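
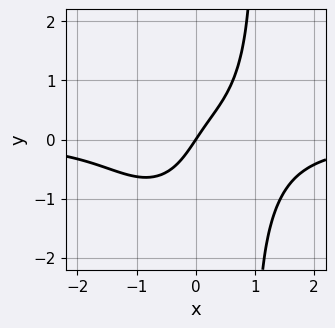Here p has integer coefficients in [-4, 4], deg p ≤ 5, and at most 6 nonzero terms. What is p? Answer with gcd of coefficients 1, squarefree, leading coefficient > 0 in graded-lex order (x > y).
2*x^3*y + x*y^3 - y^3 + 3*x - 2*y

The degree is 4 — the shape is more complex than any degree-3 curve.
Reading off the gridlines: it meets the y-axis at y = 0 (among the integer gridlines); one x-axis crossing is at x = 0.
Matching integer coefficients to the picture gives p.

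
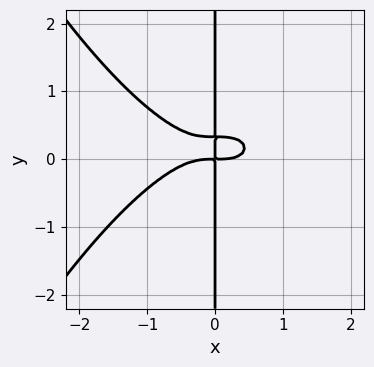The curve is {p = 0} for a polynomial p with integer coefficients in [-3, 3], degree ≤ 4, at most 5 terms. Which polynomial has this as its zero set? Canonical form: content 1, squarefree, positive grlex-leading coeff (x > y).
First, degree: a generic line meets the curve in up to 4 points, so deg p = 4.
Next, observable constraints: every point of the y-axis in the box is on the curve.
Finally, these observations pin down the coefficients.

x^4 + 3*x*y^2 - x*y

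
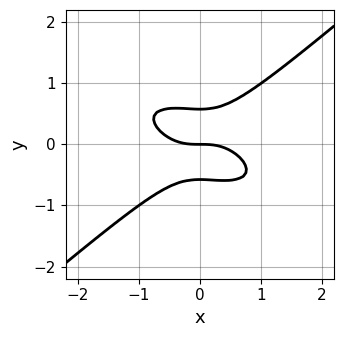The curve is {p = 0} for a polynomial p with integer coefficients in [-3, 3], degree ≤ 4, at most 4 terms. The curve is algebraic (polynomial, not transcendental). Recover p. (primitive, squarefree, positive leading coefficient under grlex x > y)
x^3 + x^2*y - 3*y^3 + y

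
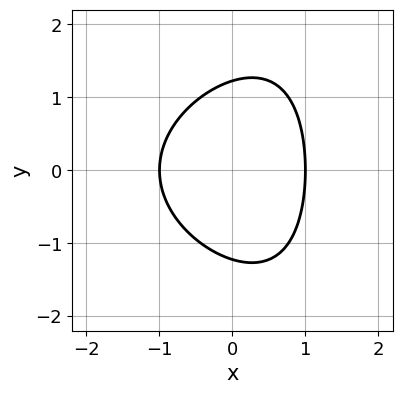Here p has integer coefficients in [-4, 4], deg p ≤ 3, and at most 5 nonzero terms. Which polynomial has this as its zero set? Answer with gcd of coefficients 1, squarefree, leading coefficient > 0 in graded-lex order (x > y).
x*y^2 - 3*x^2 - 2*y^2 + 3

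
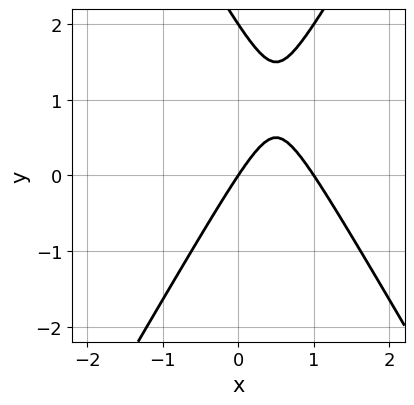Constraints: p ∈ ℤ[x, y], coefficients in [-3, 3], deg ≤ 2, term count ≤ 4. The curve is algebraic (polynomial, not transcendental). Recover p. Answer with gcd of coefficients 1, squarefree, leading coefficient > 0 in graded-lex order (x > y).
The degree is 2 — no degree-1 curve has this shape.
From the visible intercepts: among the integer gridlines, it crosses the x-axis at x ∈ {0, 1}; the y-axis gridline crossings are at y ∈ {0, 2}.
Fitting integer coefficients to these (and the overall shape) gives p.

3*x^2 - y^2 - 3*x + 2*y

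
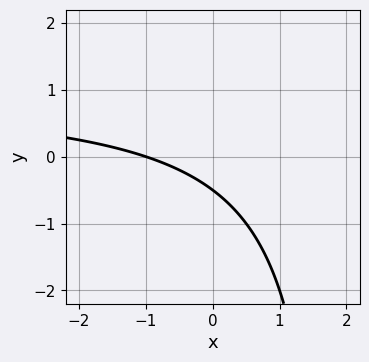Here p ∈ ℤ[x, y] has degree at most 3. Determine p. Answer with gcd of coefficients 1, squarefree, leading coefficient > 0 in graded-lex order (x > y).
1. Degree: the shape is more complex than any degree-1 curve, so deg p = 2.
2. Observable constraints: it meets the x-axis at x = -1 (among the integer gridlines).
3. Solving for integer coefficients yields p as stated.

x*y - x - 2*y - 1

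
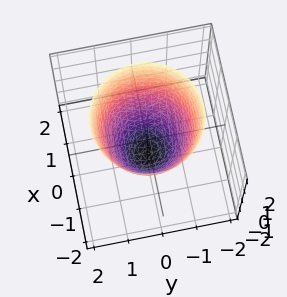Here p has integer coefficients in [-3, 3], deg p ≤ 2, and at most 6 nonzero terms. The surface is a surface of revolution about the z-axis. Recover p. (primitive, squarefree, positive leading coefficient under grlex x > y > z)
1. deg p = 2.
2. Symmetries: rotational symmetry about the z-axis ⇒ p depends on x, y only through x² + y².
3. Checking where it meets the axes: a circular section at z = 0 has radius exactly 1; among the integer gridlines, it crosses the x-axis at x ∈ {-1, 1}; the y-axis gridline crossings are at y ∈ {-1, 1}.
4. Assembling these constraints gives the stated polynomial.

3*x^2 + 3*y^2 - 2*z - 3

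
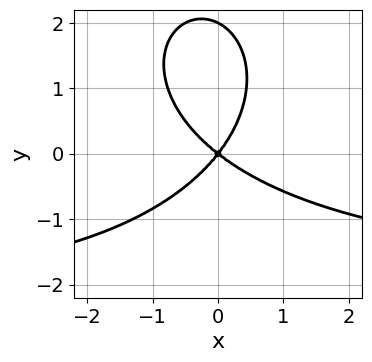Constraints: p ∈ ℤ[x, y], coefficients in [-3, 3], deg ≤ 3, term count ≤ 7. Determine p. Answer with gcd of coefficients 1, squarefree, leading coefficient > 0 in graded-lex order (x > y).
Degree: the shape is more complex than any degree-2 curve, so deg p = 3.
From the visible intercepts: among the integer gridlines, it crosses the y-axis at y ∈ {0, 2}; it meets the x-axis at x = 0 (among the integer gridlines).
Fitting integer coefficients to these (and the overall shape) gives p.

x^2*y + y^3 + 2*x^2 + x*y - 2*y^2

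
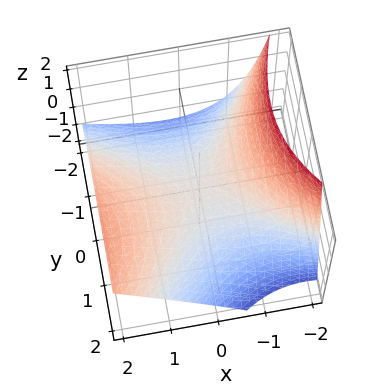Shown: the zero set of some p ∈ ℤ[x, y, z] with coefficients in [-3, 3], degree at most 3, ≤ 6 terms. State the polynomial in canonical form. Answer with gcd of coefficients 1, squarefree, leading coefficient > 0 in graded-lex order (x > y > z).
x^2 + x*y - x*z - y^2 - 3*z

First, degree: no degree-1 surface has this shape, so deg p = 2.
Then, against the integer gridlines: it meets the x-axis at x = 0 (among the integer gridlines); it crosses the z-axis at the gridline z = 0; one y-axis crossing is at y = 0.
Finally, fitting integer coefficients to these (and the overall shape) gives p.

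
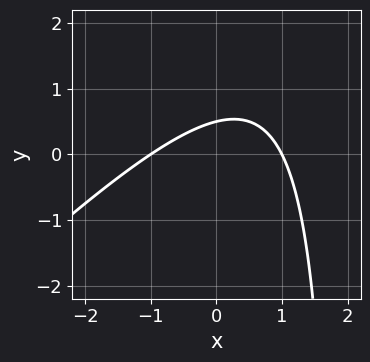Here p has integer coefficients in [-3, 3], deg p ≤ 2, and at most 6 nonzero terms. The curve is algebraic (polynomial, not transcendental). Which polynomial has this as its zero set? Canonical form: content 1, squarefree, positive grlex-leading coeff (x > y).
(a) The degree is 2 — the shape is more complex than any degree-1 curve.
(b) Reading off the gridlines: the x-axis gridline crossings are at x ∈ {-1, 1}.
(c) Assembling these constraints gives the stated polynomial.

x^2 - x*y + 2*y - 1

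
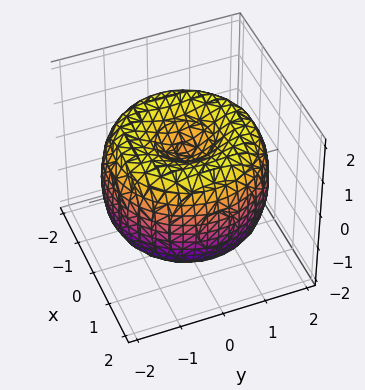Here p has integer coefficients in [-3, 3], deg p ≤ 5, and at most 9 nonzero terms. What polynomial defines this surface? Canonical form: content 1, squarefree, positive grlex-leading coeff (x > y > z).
x^4 + 2*x^2*y^2 + y^4 - 3*x^2 - 3*y^2 + 2*z^2 - 1

First, deg p = 4. A generic line meets the surface in up to 4 points.
Next, by symmetry, the surface is invariant under rotation about z: p = q(x² + y², z).
Then, observable constraints: a circular section at z = -1 has radius between 0 and 1.
Finally, assembling these constraints gives the stated polynomial.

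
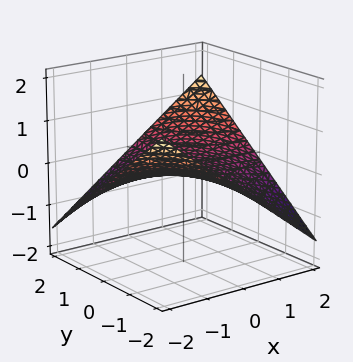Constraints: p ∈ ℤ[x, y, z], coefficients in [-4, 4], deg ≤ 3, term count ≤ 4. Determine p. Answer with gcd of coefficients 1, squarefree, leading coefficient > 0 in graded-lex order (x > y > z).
x*y - 3*z

(a) The degree is 2 — a saddle surface; a quadric.
(b) Against the integer gridlines: the visible x-axis segment lies entirely on the surface; the visible y-axis segment lies entirely on the surface; it meets the z-axis at z = 0 (among the integer gridlines).
(c) Solving for integer coefficients yields p as stated.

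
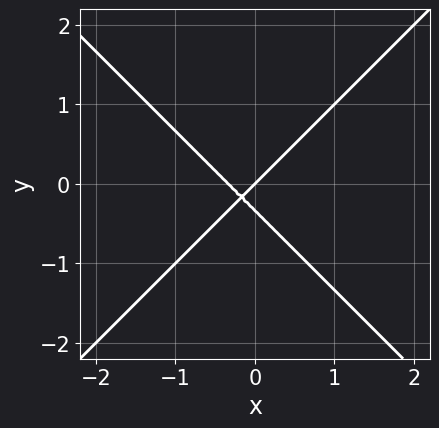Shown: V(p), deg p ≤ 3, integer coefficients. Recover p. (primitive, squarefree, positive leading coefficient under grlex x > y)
(a) deg p = 2. A generic line meets the curve in up to 2 points.
(b) From the axis intercepts and sections: it crosses the y-axis at the gridline y = 0; it meets the x-axis at x = 0 (among the integer gridlines).
(c) Putting this together gives p.

3*x^2 - 3*y^2 + x - y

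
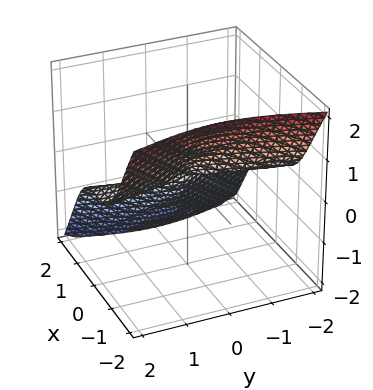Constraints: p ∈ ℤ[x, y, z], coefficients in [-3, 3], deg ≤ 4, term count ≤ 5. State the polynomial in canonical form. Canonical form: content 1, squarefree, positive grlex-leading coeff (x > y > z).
2*x^3 + y^2*z + z^3

(a) Degree: no degree-2 surface has this shape, so deg p = 3.
(b) Checking where it meets the axes: the visible y-axis segment lies entirely on the surface; it crosses the x-axis at the gridline x = 0; one z-axis crossing is at z = 0.
(c) Assembling these constraints gives the stated polynomial.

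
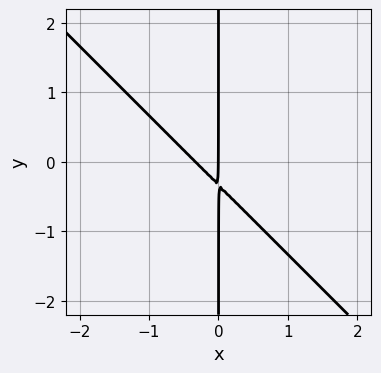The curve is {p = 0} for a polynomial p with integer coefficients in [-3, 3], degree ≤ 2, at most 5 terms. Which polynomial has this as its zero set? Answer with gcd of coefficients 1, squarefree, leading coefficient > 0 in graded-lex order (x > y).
3*x^2 + 3*x*y + x

First, the degree is 2 — the shape is more complex than any degree-1 curve.
Then, checking where it meets the axes: it crosses the x-axis at the gridline x = 0; the visible y-axis segment lies entirely on the curve.
Finally, assembling these constraints gives the stated polynomial.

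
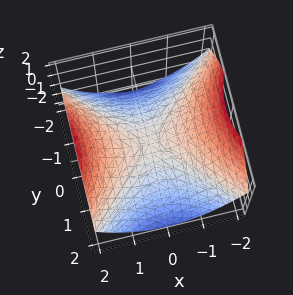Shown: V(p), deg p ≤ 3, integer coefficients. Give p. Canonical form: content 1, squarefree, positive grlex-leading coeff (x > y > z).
x^2 - y^2 - 2*z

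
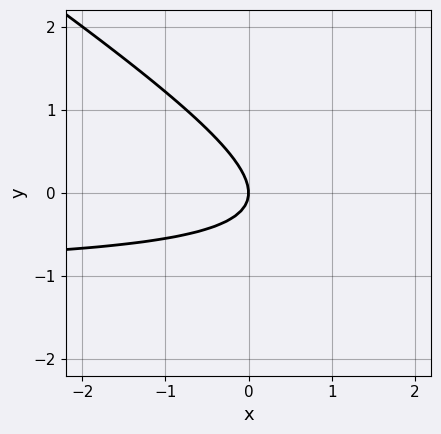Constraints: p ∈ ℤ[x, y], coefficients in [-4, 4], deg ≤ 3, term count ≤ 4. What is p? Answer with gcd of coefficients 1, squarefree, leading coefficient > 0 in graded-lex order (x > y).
The degree is 2 — a generic line meets the curve in up to 2 points.
Checking where it meets the axes: it meets the x-axis at x = 0 (among the integer gridlines); one y-axis crossing is at y = 0.
Putting this together gives p.

2*x*y + 3*y^2 + 2*x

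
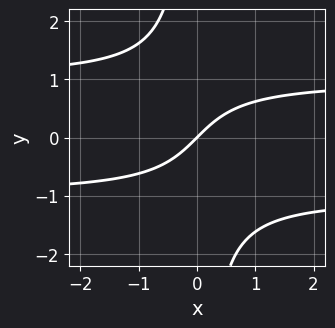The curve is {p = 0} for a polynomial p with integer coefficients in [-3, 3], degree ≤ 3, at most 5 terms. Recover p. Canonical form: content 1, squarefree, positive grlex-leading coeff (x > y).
(a) deg p = 3. The shape is more complex than any degree-2 curve.
(b) Reading off the gridlines: it meets the x-axis at x = 0 (among the integer gridlines); one y-axis crossing is at y = 0.
(c) Putting this together gives p.

x*y^2 - x + y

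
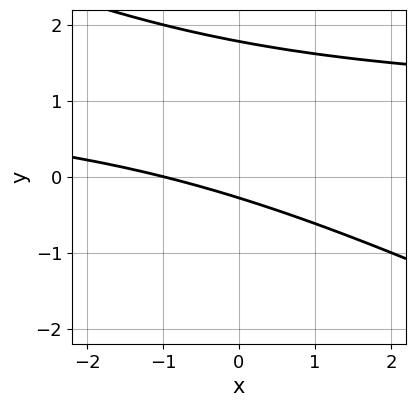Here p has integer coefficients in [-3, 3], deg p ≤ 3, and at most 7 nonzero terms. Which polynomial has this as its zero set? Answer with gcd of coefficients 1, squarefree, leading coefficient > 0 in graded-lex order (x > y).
deg p = 2. The shape is more complex than any degree-1 curve.
Observable constraints: one x-axis crossing is at x = -1.
Fitting integer coefficients to these (and the overall shape) gives p.

x*y + 2*y^2 - x - 3*y - 1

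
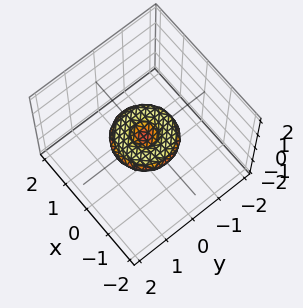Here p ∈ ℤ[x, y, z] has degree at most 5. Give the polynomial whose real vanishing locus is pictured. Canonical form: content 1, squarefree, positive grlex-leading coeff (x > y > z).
x^4 + 2*x^2*y^2 + y^4 - x^2 - y^2 + 3*z^2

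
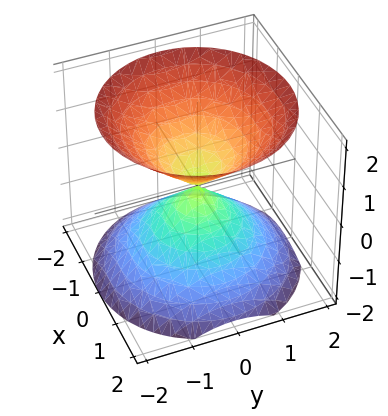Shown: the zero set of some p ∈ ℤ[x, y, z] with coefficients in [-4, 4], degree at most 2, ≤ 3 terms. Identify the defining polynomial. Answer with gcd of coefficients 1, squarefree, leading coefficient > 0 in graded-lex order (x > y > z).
x^2 + y^2 - z^2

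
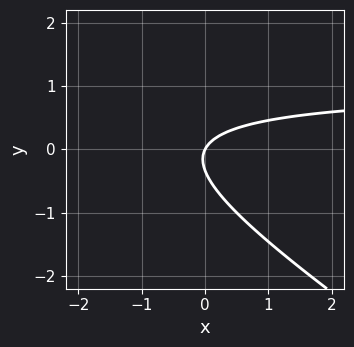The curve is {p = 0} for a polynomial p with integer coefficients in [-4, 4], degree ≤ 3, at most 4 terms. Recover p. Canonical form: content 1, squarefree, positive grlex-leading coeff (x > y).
First, deg p = 2. A generic line meets the curve in up to 2 points.
Next, observable constraints: one x-axis crossing is at x = 0; it crosses the y-axis at the gridline y = 0.
Finally, putting this together gives p.

2*x*y + 3*y^2 - 2*x + y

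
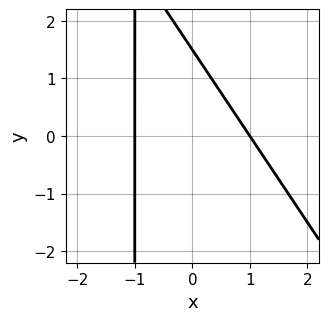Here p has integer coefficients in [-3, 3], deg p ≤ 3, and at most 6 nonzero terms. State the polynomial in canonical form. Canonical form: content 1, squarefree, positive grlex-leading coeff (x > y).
3*x^2 + 2*x*y + 2*y - 3

First, the degree is 2 — a generic line meets the curve in up to 2 points.
Next, reading off the gridlines: among the integer gridlines, it crosses the x-axis at x ∈ {-1, 1}.
Finally, solving for integer coefficients yields p as stated.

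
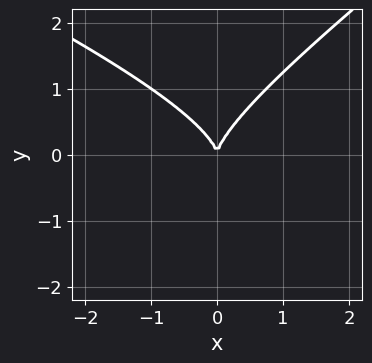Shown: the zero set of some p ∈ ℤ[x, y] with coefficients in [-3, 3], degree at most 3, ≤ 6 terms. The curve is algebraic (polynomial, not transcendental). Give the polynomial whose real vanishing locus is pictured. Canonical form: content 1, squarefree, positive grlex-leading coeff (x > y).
x^2*y + x*y^2 - 3*y^3 + 3*x^2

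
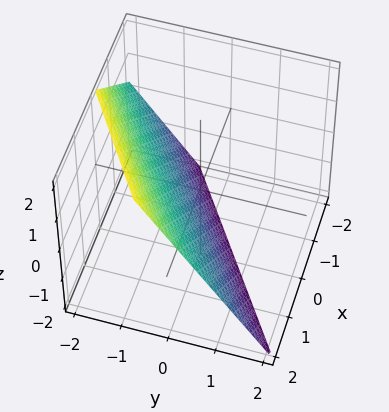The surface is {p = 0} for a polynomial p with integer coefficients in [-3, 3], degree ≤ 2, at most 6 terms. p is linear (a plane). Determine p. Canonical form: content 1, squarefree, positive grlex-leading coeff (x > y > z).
The degree is 1 — every cross-section is a straight line — this is a plane.
Checking where it meets the axes: it meets the z-axis at z = -1 (among the integer gridlines); it crosses the x-axis at the gridline x = 1.
These observations pin down the coefficients.

2*x - 3*y - 2*z - 2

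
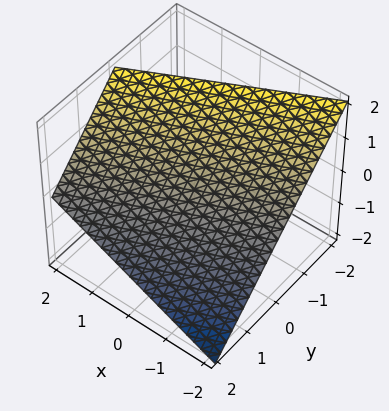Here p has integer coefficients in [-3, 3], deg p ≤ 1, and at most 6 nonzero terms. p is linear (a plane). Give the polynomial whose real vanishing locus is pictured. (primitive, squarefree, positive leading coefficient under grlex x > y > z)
(a) Degree: the surface is flat (a plane), so deg p = 1.
(b) Reading off the gridlines: it meets the x-axis at x = -2 (among the integer gridlines); it meets the y-axis at y = 1 (among the integer gridlines).
(c) The integer polynomial consistent with all of this is the stated p. Check: (0, 0, 1) on the z-axis lies on the surface, and p(0, 0, 1) = 0. ✓

x - 2*y - 2*z + 2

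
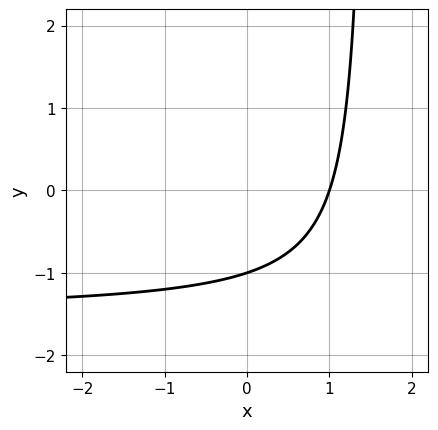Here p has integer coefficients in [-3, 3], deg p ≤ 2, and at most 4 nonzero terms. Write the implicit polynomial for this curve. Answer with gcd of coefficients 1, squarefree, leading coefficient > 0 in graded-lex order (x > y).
1. Degree: no degree-1 curve has this shape, so deg p = 2.
2. Observable constraints: it crosses the x-axis at the gridline x = 1; one y-axis crossing is at y = -1.
3. Fitting integer coefficients to these (and the overall shape) gives p.

2*x*y + 3*x - 3*y - 3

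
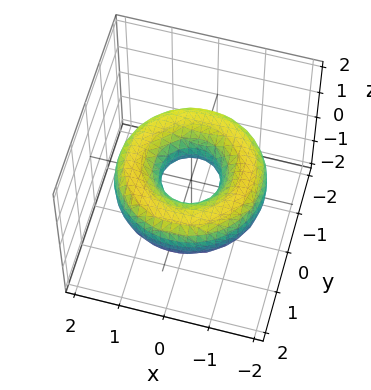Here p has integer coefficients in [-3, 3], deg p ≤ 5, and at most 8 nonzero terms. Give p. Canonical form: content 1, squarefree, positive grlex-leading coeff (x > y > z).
1. Degree: the shape is more complex than any degree-3 surface, so deg p = 4.
2. By symmetry, every cross-section ⟂ z is a circle, so x, y appear only via x² + y².
3. Reading off the gridlines: the surface avoids every integer z-axis point in the box; a circular section at z = 0 has radius between 0 and 1.
4. These observations pin down the coefficients.

x^4 + 2*x^2*y^2 + y^4 - 3*x^2 - 3*y^2 + 3*z^2 + 1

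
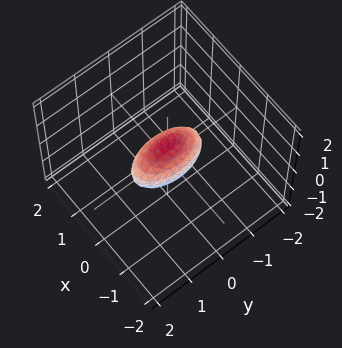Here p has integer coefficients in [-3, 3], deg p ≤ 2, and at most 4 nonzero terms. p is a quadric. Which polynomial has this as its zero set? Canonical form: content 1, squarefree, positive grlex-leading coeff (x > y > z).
3*x^2 + y^2 + 2*z^2 - 1

1. The degree is 2 — bounded and convex; a quadric.
2. Symmetries: mirror symmetry y ↦ −y ⇒ only even powers of y; the z ↦ −z reflection is a symmetry, so z appears only in even powers; it's symmetric under x → −x, forcing even powers of x.
3. Reading off the gridlines: the y-axis gridline crossings are at y ∈ {-1, 1}.
4. Putting this together gives p.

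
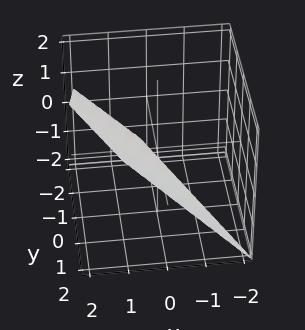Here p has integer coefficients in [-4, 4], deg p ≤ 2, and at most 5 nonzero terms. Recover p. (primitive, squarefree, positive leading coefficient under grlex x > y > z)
deg p = 1. The surface is flat (a plane).
Reading off the gridlines: it crosses the z-axis at the gridline z = -1; one y-axis crossing is at y = 1.
These observations pin down the coefficients.

3*x + 2*y - 2*z - 2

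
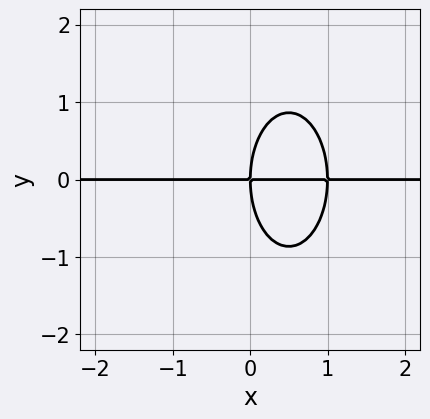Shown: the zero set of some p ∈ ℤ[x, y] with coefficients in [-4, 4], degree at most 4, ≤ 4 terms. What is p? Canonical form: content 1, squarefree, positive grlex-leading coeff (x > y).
3*x^2*y + y^3 - 3*x*y

deg p = 3. The shape is more complex than any degree-2 curve.
Observable constraints: the visible x-axis segment lies entirely on the curve; one y-axis crossing is at y = 0.
Together with the visible shape, these determine p as stated.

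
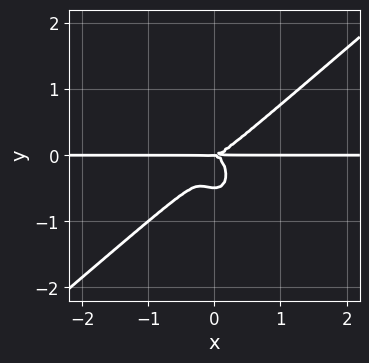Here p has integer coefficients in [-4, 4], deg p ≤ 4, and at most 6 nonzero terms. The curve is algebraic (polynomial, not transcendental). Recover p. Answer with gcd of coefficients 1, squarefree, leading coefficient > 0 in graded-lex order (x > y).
1. The degree is 4 — the shape is more complex than any degree-3 curve.
2. Against the integer gridlines: the visible x-axis segment lies entirely on the curve; it crosses the y-axis at the gridline y = 0.
3. Matching integer coefficients to the picture gives p.

3*x^3*y - 2*x^2*y^2 - 2*y^4 - y^3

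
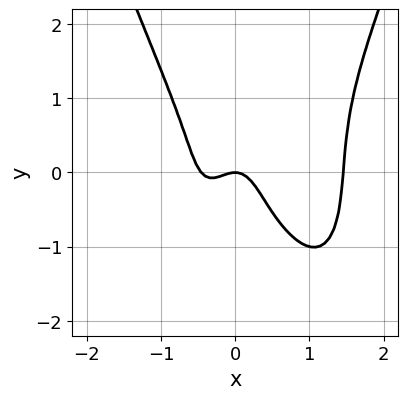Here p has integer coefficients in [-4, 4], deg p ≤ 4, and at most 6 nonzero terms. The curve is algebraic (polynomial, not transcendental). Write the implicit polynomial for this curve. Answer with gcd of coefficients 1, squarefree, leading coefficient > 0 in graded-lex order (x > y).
1. Degree: a generic line meets the curve in up to 4 points, so deg p = 4.
2. Reading off the gridlines: it crosses the x-axis at the gridline x = 0; it meets the y-axis at y = 0 (among the integer gridlines).
3. The integer polynomial consistent with all of this is the stated p.

3*x^4 - 3*x^3 - y^3 - 2*x^2 - y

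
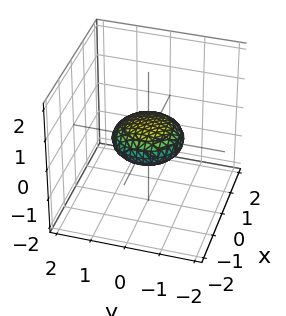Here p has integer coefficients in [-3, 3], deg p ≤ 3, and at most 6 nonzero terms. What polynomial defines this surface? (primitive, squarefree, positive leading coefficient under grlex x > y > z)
(a) The degree is 2 — a closed, bounded, convex surface; a quadric.
(b) Symmetries: rotational symmetry about the z-axis ⇒ p depends on x, y only through x² + y²; the z ↦ −z reflection is a symmetry, so z appears only in even powers.
(c) Reading off the gridlines: among the integer gridlines, it crosses the y-axis at y ∈ {-1, 1}; a circular section at z = 0 has radius exactly 1.
(d) Matching integer coefficients to the picture gives p. Check: (-1, 0, 0) on the x-axis lies on the surface, and p(-1, 0, 0) = 0. ✓

x^2 + y^2 + 3*z^2 - 1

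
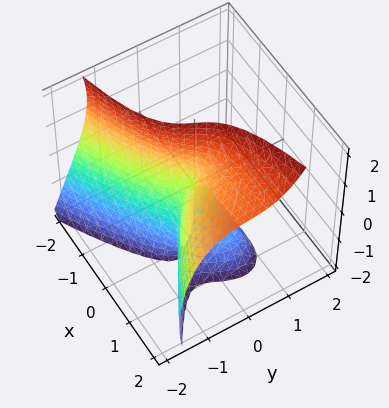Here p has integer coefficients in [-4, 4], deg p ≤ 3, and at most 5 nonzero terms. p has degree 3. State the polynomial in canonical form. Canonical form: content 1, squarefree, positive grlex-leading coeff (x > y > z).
x^2*z + x*z^2 - 3*y^3 - 2*x^2 - y*z

(a) The degree is 3 — a generic line meets the surface in up to 3 points.
(b) From the visible intercepts: it crosses the y-axis at the gridline y = 0; every point of the z-axis in the box is on the surface; one x-axis crossing is at x = 0.
(c) Solving for integer coefficients yields p as stated.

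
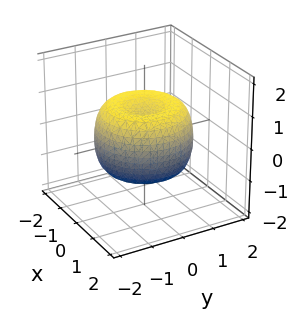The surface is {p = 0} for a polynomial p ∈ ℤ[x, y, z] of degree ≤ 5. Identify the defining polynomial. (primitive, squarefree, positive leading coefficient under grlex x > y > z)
2*x^4 + 4*x^2*y^2 + 2*y^4 - 3*x^2 - 3*y^2 + 3*z^2 - 2

1. Degree: no degree-3 surface has this shape, so deg p = 4.
2. By symmetry, every cross-section ⟂ z is a circle, so x, y appear only via x² + y².
3. Reading off the gridlines: a circular section at z = 1 has radius between 0 and 1.
4. Solving for integer coefficients yields p as stated.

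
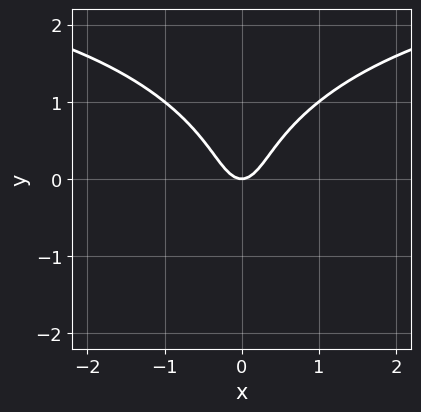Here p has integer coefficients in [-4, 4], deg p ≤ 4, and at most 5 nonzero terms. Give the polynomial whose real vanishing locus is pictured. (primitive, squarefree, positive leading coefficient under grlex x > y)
First, degree: the shape is more complex than any degree-2 curve, so deg p = 3.
Next, symmetries: mirror symmetry x ↦ −x ⇒ only even powers of x.
Next, from the visible intercepts: it crosses the y-axis at the gridline y = 0; one x-axis crossing is at x = 0.
Finally, assembling these constraints gives the stated polynomial.

x^2*y + y^3 - 3*x^2 + y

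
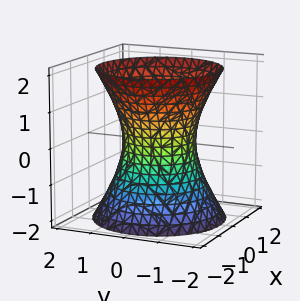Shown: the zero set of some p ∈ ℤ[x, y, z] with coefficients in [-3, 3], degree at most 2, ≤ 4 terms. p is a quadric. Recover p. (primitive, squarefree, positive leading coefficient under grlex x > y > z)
The degree is 2 — an hourglass — one-sheet hyperboloid; a quadric.
Symmetries: the z-axis is an axis of rotation, so x and y enter only as x² + y²; it's symmetric under z → −z, forcing even powers of z.
From the visible intercepts: it misses every integer gridline on the z-axis; the y-axis gridline crossings are at y ∈ {-1, 1}; a circular section at z = 0 has radius exactly 1; the x-axis gridline crossings are at x ∈ {-1, 1}.
Fitting integer coefficients to these (and the overall shape) gives p.

2*x^2 + 2*y^2 - z^2 - 2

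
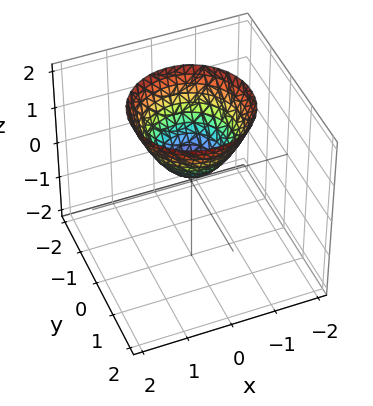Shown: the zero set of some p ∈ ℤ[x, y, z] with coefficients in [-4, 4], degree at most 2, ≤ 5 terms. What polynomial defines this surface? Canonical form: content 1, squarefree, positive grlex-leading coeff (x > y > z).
First, degree: the shape is more complex than any degree-1 surface, so deg p = 2.
Then, symmetries: every cross-section ⟂ z is a circle, so x, y appear only via x² + y².
Next, observable constraints: a circular section at z = 1 has radius between 0 and 1; no x-intercept at any integer in the box; the surface avoids every integer y-axis point in the box.
Finally, together with the visible shape, these determine p as stated.

3*x^2 + 3*y^2 - 3*z + 1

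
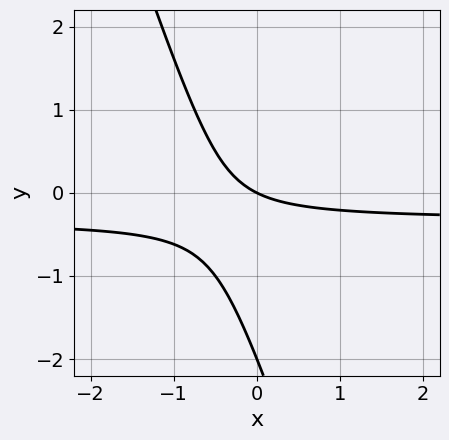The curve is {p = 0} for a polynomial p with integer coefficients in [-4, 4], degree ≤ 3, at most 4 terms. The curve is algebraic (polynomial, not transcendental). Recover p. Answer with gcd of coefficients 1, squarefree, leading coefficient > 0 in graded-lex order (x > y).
First, degree: no degree-1 curve has this shape, so deg p = 2.
Next, observable constraints: one x-axis crossing is at x = 0; the y-axis gridline crossings are at y ∈ {-2, 0}.
Finally, solving for integer coefficients yields p as stated.

3*x*y + y^2 + x + 2*y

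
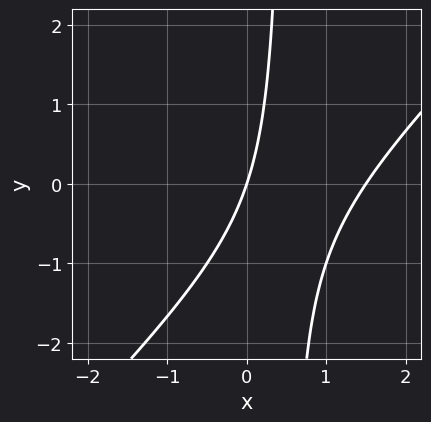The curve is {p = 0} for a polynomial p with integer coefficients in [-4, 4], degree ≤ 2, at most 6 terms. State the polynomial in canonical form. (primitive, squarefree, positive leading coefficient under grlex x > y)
2*x^2 - 2*x*y - 3*x + y

The degree is 2 — the shape is more complex than any degree-1 curve.
Against the integer gridlines: it meets the y-axis at y = 0 (among the integer gridlines); it meets the x-axis at x = 0 (among the integer gridlines).
Together with the visible shape, these determine p as stated.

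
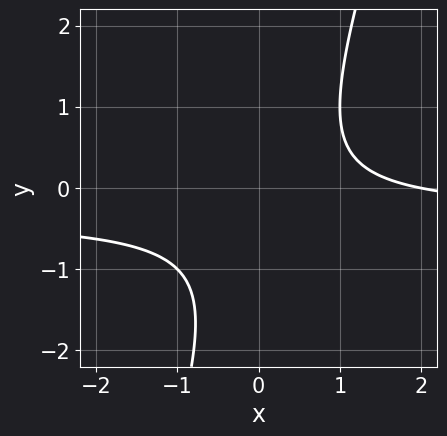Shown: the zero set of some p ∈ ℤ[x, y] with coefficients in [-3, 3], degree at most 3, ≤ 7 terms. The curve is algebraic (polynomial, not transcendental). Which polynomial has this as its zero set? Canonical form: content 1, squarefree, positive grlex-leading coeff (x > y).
3*x*y - y^2 + x - y - 2

(a) deg p = 2.
(b) Against the integer gridlines: one x-axis crossing is at x = 2; no y-intercept at any integer in the box.
(c) Putting this together gives p.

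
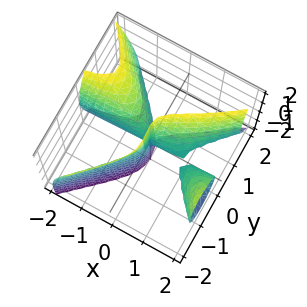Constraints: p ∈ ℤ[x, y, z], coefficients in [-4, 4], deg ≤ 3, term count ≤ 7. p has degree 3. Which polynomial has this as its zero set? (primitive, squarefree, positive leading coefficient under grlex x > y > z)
(a) I count 2 distinct pieces. They look like related sheets of one shape, so recover p as a whole.
(b) deg p = 3. A generic line meets the surface in up to 3 points.
(c) From the visible intercepts: every point of the x-axis in the box is on the surface; it meets the y-axis at y = 0 (among the integer gridlines).
(d) Matching integer coefficients to the picture gives p. Check: (0, 0, 1) on the z-axis lies on the surface, and p(0, 0, 1) = 0. ✓

3*x^2*y + x*z^2 - 3*y^3 - y^2*z - 3*x*y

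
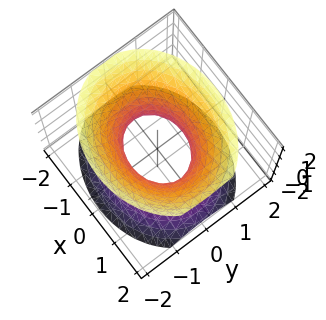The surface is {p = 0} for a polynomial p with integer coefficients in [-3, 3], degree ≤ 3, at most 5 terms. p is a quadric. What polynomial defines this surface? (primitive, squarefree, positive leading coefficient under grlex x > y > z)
2*x^2 + 3*y^2 - 2*z^2 - 2

1. The degree is 2 — an hourglass — one-sheet hyperboloid; a quadric.
2. Symmetries: it's symmetric under z → −z, forcing even powers of z; it's symmetric under y → −y, forcing even powers of y; the x ↦ −x reflection is a symmetry, so x appears only in even powers.
3. From the axis intercepts and sections: no z-intercept at any integer in the box; the x-axis gridline crossings are at x ∈ {-1, 1}.
4. Putting this together gives p.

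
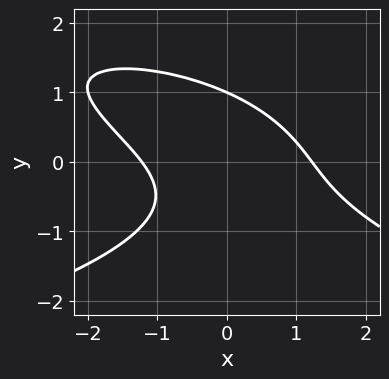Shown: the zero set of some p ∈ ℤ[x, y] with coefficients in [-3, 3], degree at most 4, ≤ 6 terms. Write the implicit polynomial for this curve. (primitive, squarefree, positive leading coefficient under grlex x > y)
1. deg p = 3.
2. Reading off the gridlines: one y-axis crossing is at y = 1.
3. Putting this together gives p.

x*y^2 + 3*y^3 + 2*x^2 + 3*x*y - 3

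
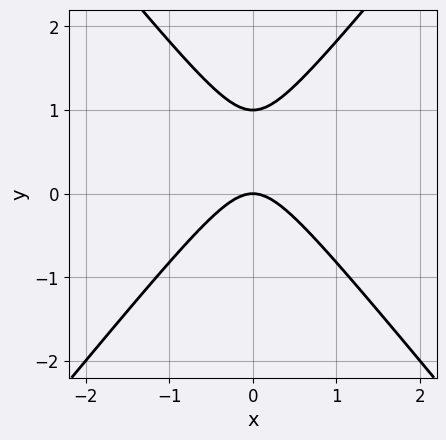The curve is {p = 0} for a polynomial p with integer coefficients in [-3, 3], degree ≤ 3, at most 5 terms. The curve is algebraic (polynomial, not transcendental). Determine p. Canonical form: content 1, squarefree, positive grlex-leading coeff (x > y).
3*x^2 - 2*y^2 + 2*y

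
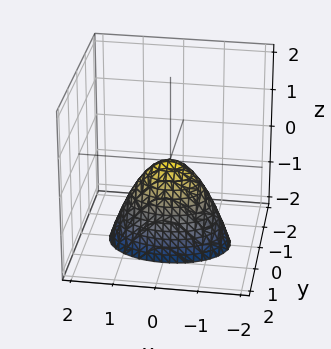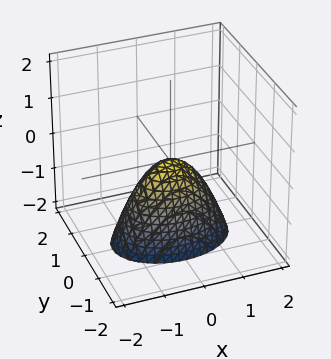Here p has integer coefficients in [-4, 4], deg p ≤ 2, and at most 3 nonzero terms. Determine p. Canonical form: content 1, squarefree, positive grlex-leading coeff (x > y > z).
First, the degree is 2 — a paraboloid; a quadric.
Then, symmetries: the y ↦ −y reflection is a symmetry, so y appears only in even powers; the x ↦ −x reflection is a symmetry, so x appears only in even powers.
Then, from the visible intercepts: it meets the z-axis at z = 0 (among the integer gridlines); it crosses the y-axis at the gridline y = 0; it meets the x-axis at x = 0 (among the integer gridlines).
Finally, together with the visible shape, these determine p as stated.

x^2 + 2*y^2 + z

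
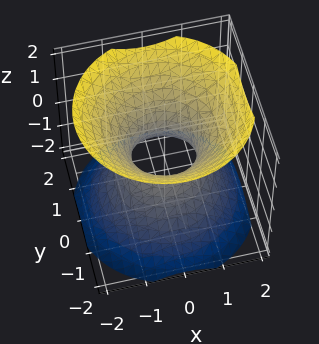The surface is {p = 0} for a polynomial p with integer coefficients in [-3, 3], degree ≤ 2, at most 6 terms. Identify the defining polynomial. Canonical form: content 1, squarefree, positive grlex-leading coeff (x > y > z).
3*x^2 + 3*y^2 - 3*z^2 - 2

First, the degree is 2 — an hourglass — one-sheet hyperboloid; a quadric.
Next, symmetries: mirror symmetry z ↦ −z ⇒ only even powers of z; the z-axis is an axis of rotation, so x and y enter only as x² + y².
Next, checking where it meets the axes: the surface avoids every integer z-axis point in the box; a circular section at z = -1 has radius between 1 and 2.
Finally, putting this together gives p.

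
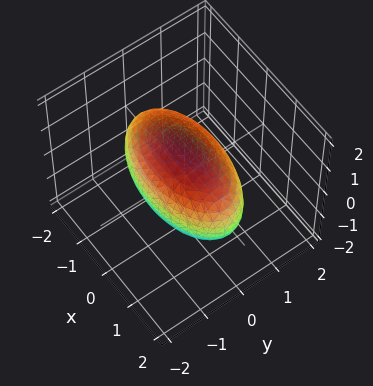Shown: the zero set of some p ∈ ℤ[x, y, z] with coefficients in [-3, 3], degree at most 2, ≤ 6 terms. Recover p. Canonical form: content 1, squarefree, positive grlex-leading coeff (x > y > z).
x^2 + 3*y^2 + 2*z^2 - 3

First, the degree is 2 — bounded and convex; a quadric.
Then, symmetries: it's symmetric under x → −x, forcing even powers of x; the y ↦ −y reflection is a symmetry, so y appears only in even powers; the z ↦ −z reflection is a symmetry, so z appears only in even powers.
Then, from the axis intercepts and sections: among the integer gridlines, it crosses the y-axis at y ∈ {-1, 1}.
Finally, together with the visible shape, these determine p as stated.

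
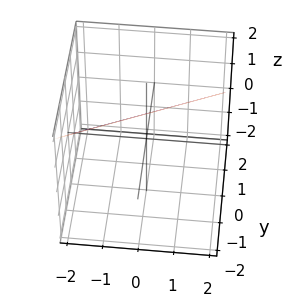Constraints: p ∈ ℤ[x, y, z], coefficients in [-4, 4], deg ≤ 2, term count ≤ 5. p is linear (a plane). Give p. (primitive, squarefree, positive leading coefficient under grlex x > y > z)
The degree is 1 — every cross-section is a straight line — this is a plane.
Observable constraints: it crosses the x-axis at the gridline x = -2; it crosses the z-axis at the gridline z = 1; it meets the y-axis at y = 1 (among the integer gridlines).
The integer polynomial consistent with all of this is the stated p.

x - 2*y - 2*z + 2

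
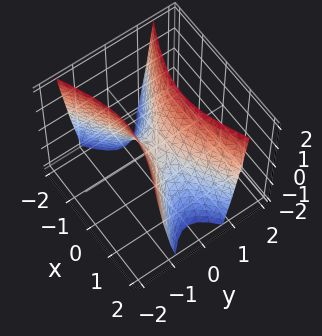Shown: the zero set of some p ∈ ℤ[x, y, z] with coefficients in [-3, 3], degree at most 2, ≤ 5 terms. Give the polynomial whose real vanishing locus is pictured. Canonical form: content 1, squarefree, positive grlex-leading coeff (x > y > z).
x^2 - 3*y^2 + z

The degree is 2 — a hyperbolic paraboloid; a quadric.
Symmetries: it's symmetric under x → −x, forcing even powers of x; it's symmetric under y → −y, forcing even powers of y.
Reading off the gridlines: it crosses the z-axis at the gridline z = 0; it crosses the x-axis at the gridline x = 0.
Assembling these constraints gives the stated polynomial.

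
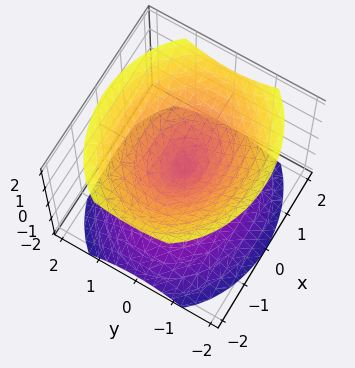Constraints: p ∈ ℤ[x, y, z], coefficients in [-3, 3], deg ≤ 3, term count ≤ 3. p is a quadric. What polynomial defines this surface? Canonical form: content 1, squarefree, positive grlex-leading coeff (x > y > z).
1. There are 2 components. Treating them together as one polynomial.
2. Degree: two nappes meeting at a single point; a quadric, so deg p = 2.
3. Symmetries: mirror symmetry x ↦ −x ⇒ only even powers of x; the y ↦ −y reflection is a symmetry, so y appears only in even powers; mirror symmetry z ↦ −z ⇒ only even powers of z.
4. From the visible intercepts: it crosses the z-axis at the gridline z = 0; it crosses the x-axis at the gridline x = 0; it meets the y-axis at y = 0 (among the integer gridlines).
5. Matching integer coefficients to the picture gives p.

2*x^2 + 3*y^2 - 3*z^2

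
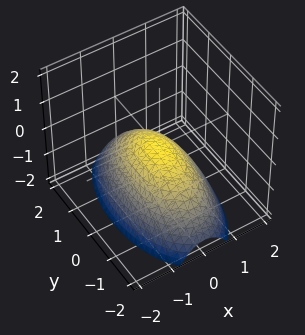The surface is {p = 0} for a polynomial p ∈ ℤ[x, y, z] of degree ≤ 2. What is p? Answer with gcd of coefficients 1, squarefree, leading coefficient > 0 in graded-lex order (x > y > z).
1. deg p = 2. A paraboloid; a quadric.
2. Symmetries: the x ↦ −x reflection is a symmetry, so x appears only in even powers; mirror symmetry y ↦ −y ⇒ only even powers of y.
3. Observable constraints: one y-axis crossing is at y = 0; one z-axis crossing is at z = 0; one x-axis crossing is at x = 0.
4. Fitting integer coefficients to these (and the overall shape) gives p.

3*x^2 + y^2 + 3*z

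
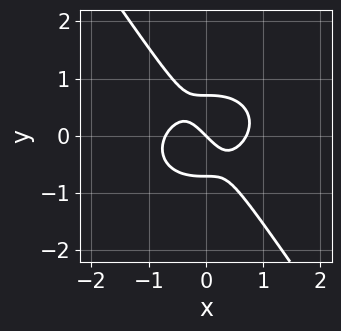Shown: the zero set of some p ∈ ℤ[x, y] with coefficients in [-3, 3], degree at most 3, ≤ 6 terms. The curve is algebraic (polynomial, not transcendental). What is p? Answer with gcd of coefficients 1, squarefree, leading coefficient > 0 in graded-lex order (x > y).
2*x^3 + 2*x*y^2 + 2*y^3 - x - y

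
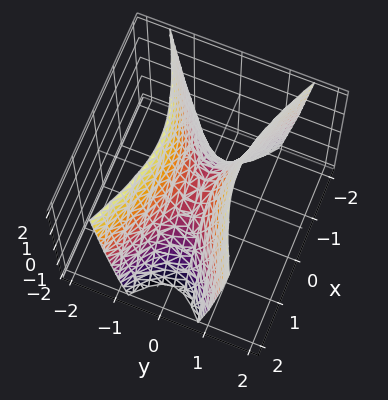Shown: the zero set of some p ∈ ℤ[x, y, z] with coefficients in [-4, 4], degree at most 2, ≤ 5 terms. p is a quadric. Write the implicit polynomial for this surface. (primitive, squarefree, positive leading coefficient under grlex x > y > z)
x^2 - 3*y^2 + z

(a) The degree is 2 — a hyperbolic paraboloid; a quadric.
(b) Symmetries: it's symmetric under y → −y, forcing even powers of y; it's symmetric under x → −x, forcing even powers of x.
(c) From the axis intercepts and sections: it meets the y-axis at y = 0 (among the integer gridlines); it crosses the x-axis at the gridline x = 0; one z-axis crossing is at z = 0.
(d) Assembling these constraints gives the stated polynomial.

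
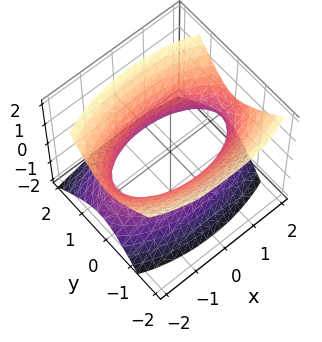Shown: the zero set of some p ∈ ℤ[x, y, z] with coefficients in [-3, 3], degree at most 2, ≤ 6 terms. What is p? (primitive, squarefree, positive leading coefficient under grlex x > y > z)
x^2 + 3*y^2 + y*z - 2*z^2 - 3

deg p = 2.
Checking where it meets the axes: it misses every integer gridline on the z-axis; the y-axis gridline crossings are at y ∈ {-1, 1}.
Assembling these constraints gives the stated polynomial.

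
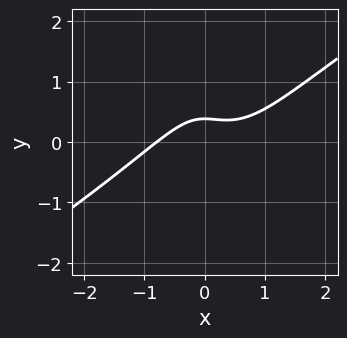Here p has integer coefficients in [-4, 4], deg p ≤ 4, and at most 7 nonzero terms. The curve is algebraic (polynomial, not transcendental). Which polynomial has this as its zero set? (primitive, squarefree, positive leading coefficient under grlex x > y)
deg p = 3. A generic line meets the curve in up to 3 points.
Solving for integer coefficients yields p as stated.

2*x^3 - 3*x^2*y + y^2 - 3*y + 1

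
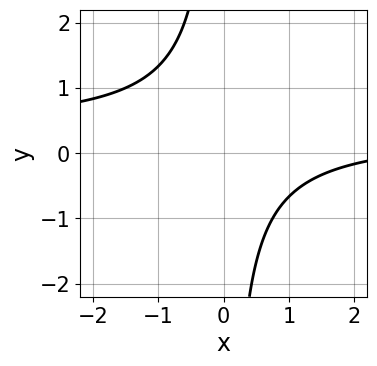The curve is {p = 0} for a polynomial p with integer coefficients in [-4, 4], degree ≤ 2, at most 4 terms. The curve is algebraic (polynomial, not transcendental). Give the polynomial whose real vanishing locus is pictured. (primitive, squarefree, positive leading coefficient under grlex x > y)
First, deg p = 2. No degree-1 curve has this shape.
Next, from the visible intercepts: it misses every integer gridline on the y-axis; no x-intercept at any integer in the box.
Finally, fitting integer coefficients to these (and the overall shape) gives p.

3*x*y - x + 3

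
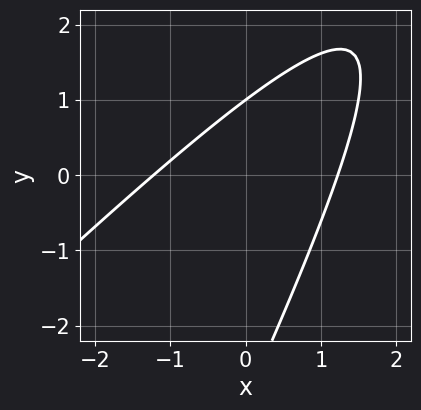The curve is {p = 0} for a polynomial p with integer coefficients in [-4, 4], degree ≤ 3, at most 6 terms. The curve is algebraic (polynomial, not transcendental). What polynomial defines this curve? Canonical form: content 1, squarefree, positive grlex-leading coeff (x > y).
2*x^2 - 3*x*y + y^2 + 2*y - 3

1. Degree: the shape is more complex than any degree-1 curve, so deg p = 2.
2. From the visible intercepts: one y-axis crossing is at y = 1.
3. Matching integer coefficients to the picture gives p.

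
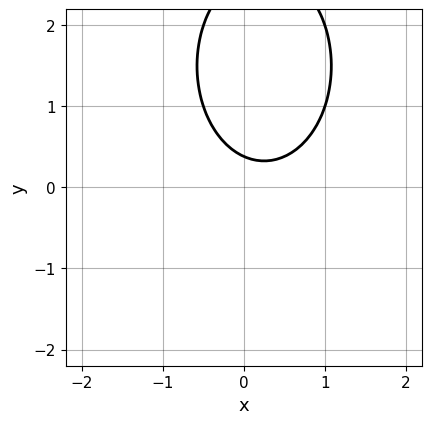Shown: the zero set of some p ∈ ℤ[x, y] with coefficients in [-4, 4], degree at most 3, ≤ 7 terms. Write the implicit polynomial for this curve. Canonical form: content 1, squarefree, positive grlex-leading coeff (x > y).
The degree is 2 — no degree-1 curve has this shape.
Reading off the gridlines: no x-intercept at any integer in the box.
Solving for integer coefficients yields p as stated.

2*x^2 + y^2 - x - 3*y + 1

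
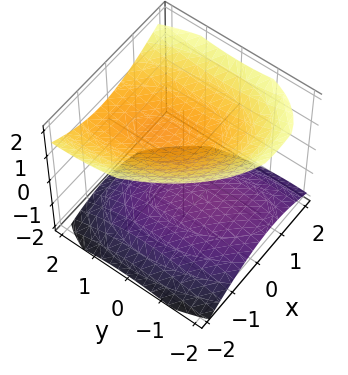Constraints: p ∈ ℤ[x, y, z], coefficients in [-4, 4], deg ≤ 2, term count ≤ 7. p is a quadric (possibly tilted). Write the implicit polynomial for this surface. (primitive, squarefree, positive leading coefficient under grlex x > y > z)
2*x^2 + x*y + y^2 - y*z - 3*z^2 + 3

First, I count 2 distinct pieces. They look like related sheets of one shape, so recover p as a whole.
Next, the degree is 2 — a generic line meets the surface in up to 2 points.
Then, checking where it meets the axes: no y-intercept at any integer in the box; it misses every integer gridline on the x-axis; the z-axis gridline crossings are at z ∈ {-1, 1}.
Finally, matching integer coefficients to the picture gives p.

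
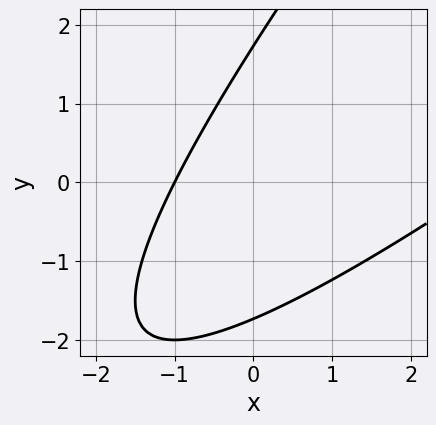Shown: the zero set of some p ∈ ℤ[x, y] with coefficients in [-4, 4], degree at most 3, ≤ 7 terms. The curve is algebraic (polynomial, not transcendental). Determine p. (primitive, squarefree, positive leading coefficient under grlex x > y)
x^2 - 2*x*y + y^2 - 2*x - 3

deg p = 2. No degree-1 curve has this shape.
From the axis intercepts and sections: one x-axis crossing is at x = -1.
These observations pin down the coefficients.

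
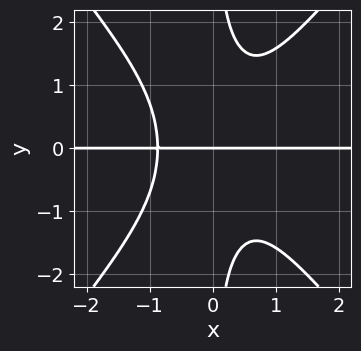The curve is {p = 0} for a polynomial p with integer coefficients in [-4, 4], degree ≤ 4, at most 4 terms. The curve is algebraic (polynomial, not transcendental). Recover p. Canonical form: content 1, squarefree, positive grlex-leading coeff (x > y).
The degree is 4 — a generic line meets the curve in up to 4 points.
Checking where it meets the axes: one y-axis crossing is at y = 0; every point of the x-axis in the box is on the curve.
The integer polynomial consistent with all of this is the stated p.

3*x^3*y - 2*x*y^3 + 2*y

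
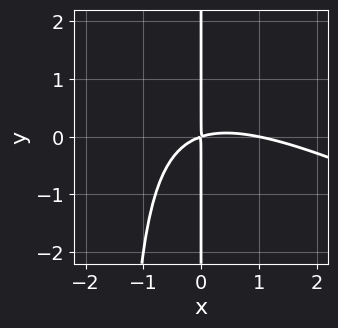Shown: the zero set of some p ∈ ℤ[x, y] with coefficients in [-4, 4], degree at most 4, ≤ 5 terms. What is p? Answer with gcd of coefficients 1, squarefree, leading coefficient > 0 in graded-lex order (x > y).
x^3 + 2*x^2*y - x^2 + 3*x*y

First, the degree is 3 — no degree-2 curve has this shape.
Next, checking where it meets the axes: the visible y-axis segment lies entirely on the curve; it crosses the x-axis at the gridline x = 1.
Finally, matching integer coefficients to the picture gives p.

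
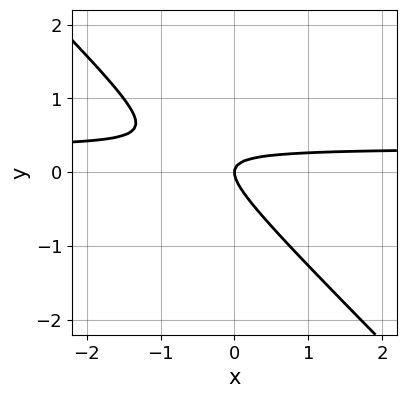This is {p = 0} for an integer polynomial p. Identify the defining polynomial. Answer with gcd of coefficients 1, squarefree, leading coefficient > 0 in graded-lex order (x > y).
First, the degree is 2 — no degree-1 curve has this shape.
Next, checking where it meets the axes: it meets the y-axis at y = 0 (among the integer gridlines); it crosses the x-axis at the gridline x = 0.
Finally, these observations pin down the coefficients.

3*x*y + 3*y^2 - x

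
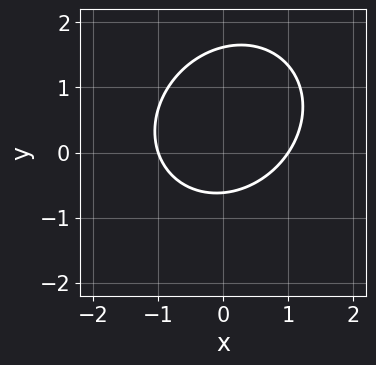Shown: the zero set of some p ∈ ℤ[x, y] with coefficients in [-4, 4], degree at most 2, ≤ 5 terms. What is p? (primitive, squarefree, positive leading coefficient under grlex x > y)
3*x^2 - x*y + 3*y^2 - 3*y - 3

The degree is 2 — the shape is more complex than any degree-1 curve.
From the visible intercepts: the x-axis gridline crossings are at x ∈ {-1, 1}.
Matching integer coefficients to the picture gives p.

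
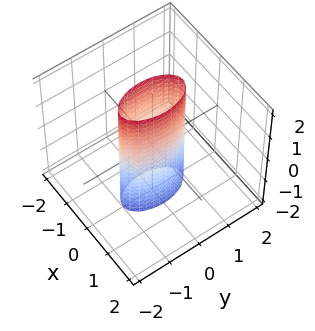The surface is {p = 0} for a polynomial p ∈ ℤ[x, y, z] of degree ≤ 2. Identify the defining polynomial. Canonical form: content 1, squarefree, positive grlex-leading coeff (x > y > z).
(a) deg p = 2.
(b) Symmetries: mirror symmetry x ↦ −x ⇒ only even powers of x; the z ↦ −z reflection is a symmetry, so z appears only in even powers; it's symmetric under y → −y, forcing even powers of y.
(c) From the visible intercepts: the y-axis gridline crossings are at y ∈ {-1, 1}; no z-intercept at any integer in the box.
(d) Together with the visible shape, these determine p as stated.

3*x^2 + y^2 - 1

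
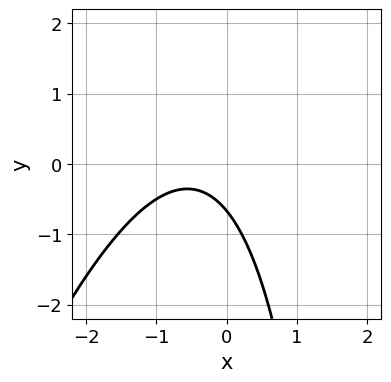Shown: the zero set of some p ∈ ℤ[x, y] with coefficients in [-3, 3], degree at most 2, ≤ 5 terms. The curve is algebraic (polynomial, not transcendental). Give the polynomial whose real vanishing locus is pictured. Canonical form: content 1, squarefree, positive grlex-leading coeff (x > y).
First, the degree is 2 — the shape is more complex than any degree-1 curve.
Next, reading off the gridlines: no x-intercept at any integer in the box.
Finally, the integer polynomial consistent with all of this is the stated p.

3*x^2 - x*y + 3*x + 3*y + 2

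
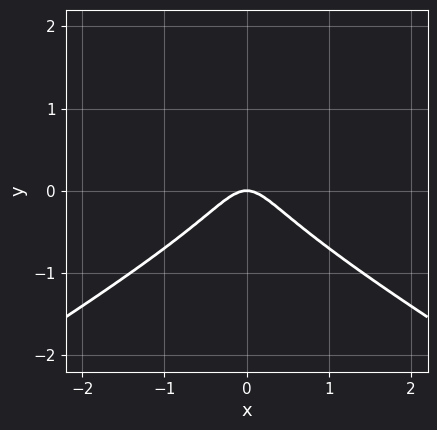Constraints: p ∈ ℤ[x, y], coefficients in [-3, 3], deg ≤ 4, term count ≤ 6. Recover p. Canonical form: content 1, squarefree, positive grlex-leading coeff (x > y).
First, the degree is 3 — no degree-2 curve has this shape.
Next, symmetries: the x ↦ −x reflection is a symmetry, so x appears only in even powers.
Next, from the visible intercepts: it meets the x-axis at x = 0 (among the integer gridlines); one y-axis crossing is at y = 0.
Finally, solving for integer coefficients yields p as stated.

x^2*y - 3*y^3 - 2*x^2 + 2*y^2 - y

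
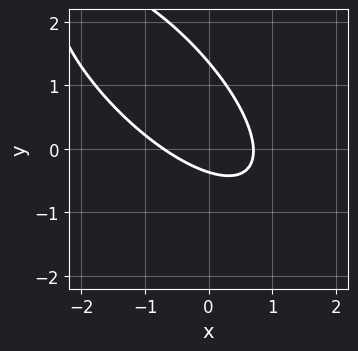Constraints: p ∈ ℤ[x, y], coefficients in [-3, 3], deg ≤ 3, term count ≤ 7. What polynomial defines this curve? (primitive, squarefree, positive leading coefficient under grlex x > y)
2*x^2 + 3*x*y + 2*y^2 - 2*y - 1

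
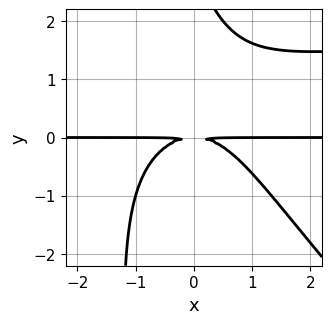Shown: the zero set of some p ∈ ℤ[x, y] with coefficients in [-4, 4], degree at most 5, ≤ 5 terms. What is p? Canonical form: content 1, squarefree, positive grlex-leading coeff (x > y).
1. deg p = 4. A generic line meets the curve in up to 4 points.
2. Reading off the gridlines: every point of the x-axis in the box is on the curve.
3. Together with the visible shape, these determine p as stated.

x^2*y^2 + x*y^3 - 2*x^2*y + y^3 - 3*y^2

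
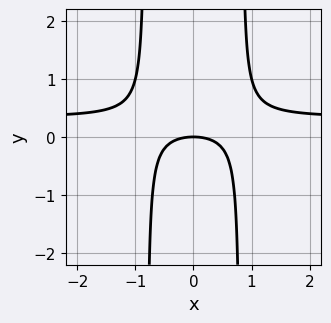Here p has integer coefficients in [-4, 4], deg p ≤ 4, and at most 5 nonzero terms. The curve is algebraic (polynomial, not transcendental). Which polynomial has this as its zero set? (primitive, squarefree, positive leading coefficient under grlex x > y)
3*x^2*y - x^2 - 2*y

(a) deg p = 3.
(b) Symmetries: it's symmetric under x → −x, forcing even powers of x.
(c) From the axis intercepts and sections: it crosses the x-axis at the gridline x = 0; it meets the y-axis at y = 0 (among the integer gridlines).
(d) Fitting integer coefficients to these (and the overall shape) gives p.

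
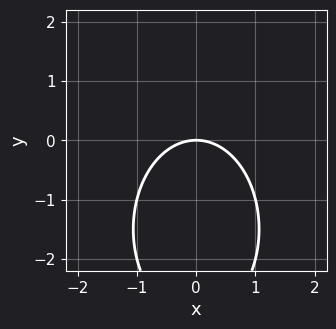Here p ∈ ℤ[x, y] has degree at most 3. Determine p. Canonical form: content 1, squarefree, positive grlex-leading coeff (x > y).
2*x^2 + y^2 + 3*y

deg p = 2.
Symmetries: it's symmetric under x → −x, forcing even powers of x.
Observable constraints: one x-axis crossing is at x = 0; one y-axis crossing is at y = 0.
Matching integer coefficients to the picture gives p.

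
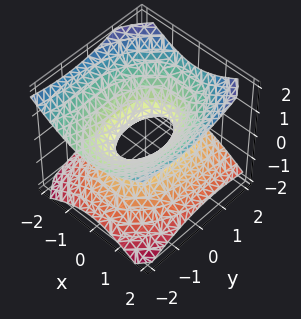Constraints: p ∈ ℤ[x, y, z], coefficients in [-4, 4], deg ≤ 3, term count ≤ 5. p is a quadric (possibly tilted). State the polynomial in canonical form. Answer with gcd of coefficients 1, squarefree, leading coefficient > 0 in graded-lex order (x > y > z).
1. Degree: the shape is more complex than any degree-1 surface, so deg p = 2.
2. Against the integer gridlines: among the integer gridlines, it crosses the y-axis at y ∈ {-1, 1}; it misses every integer gridline on the z-axis.
3. Putting this together gives p.

2*x^2 + y^2 + y*z - 3*z^2 - 1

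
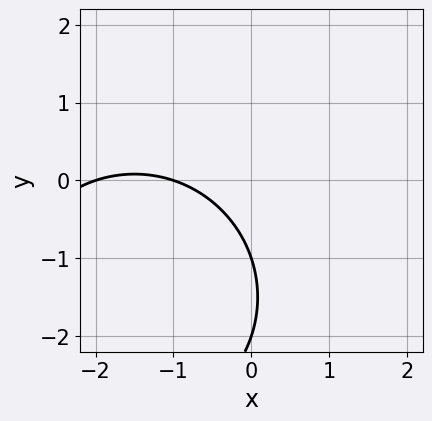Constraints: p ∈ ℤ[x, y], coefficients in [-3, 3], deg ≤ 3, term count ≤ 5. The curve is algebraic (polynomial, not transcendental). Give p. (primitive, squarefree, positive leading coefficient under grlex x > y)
1. The degree is 2 — the shape is more complex than any degree-1 curve.
2. Against the integer gridlines: among the integer gridlines, it crosses the y-axis at y ∈ {-2, -1}; the x-axis gridline crossings are at x ∈ {-2, -1}.
3. Putting this together gives p.

x^2 + y^2 + 3*x + 3*y + 2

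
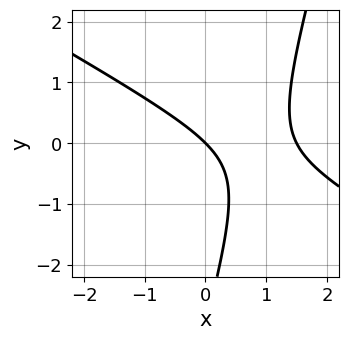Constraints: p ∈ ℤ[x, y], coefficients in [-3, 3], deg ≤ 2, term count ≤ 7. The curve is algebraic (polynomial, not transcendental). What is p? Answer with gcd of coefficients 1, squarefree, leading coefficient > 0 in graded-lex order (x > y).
1. The degree is 2 — a generic line meets the curve in up to 2 points.
2. Reading off the gridlines: it crosses the y-axis at the gridline y = 0; one x-axis crossing is at x = 0.
3. The integer polynomial consistent with all of this is the stated p.

2*x^2 + 3*x*y - y^2 - 3*x - 3*y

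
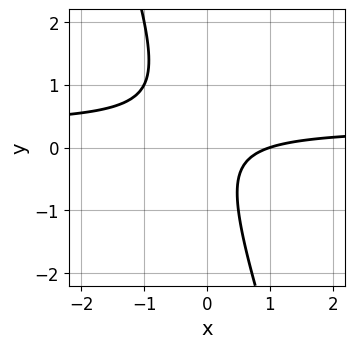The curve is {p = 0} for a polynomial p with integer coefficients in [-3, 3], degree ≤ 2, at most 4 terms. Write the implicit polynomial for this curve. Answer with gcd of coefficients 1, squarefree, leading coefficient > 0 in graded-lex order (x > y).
1. Degree: no degree-1 curve has this shape, so deg p = 2.
2. Against the integer gridlines: it misses every integer gridline on the y-axis; it meets the x-axis at x = 1 (among the integer gridlines).
3. Assembling these constraints gives the stated polynomial.

3*x*y + y^2 - x + 1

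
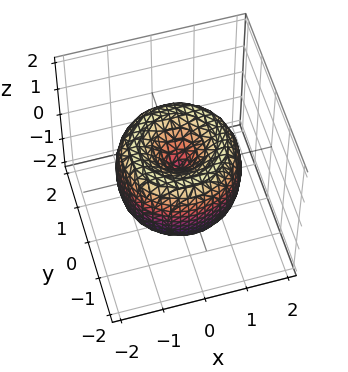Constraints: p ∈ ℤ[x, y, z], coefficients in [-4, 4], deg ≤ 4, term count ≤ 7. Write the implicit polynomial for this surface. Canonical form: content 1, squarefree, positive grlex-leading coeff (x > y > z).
x^4 + 2*x^2*y^2 + y^4 - 2*x^2 - 2*y^2 + z^2

First, degree: no degree-3 surface has this shape, so deg p = 4.
Next, symmetries: the z-axis is an axis of rotation, so x and y enter only as x² + y².
Then, against the integer gridlines: a circular section at z = -1 has radius exactly 1; it crosses the z-axis at the gridline z = 0; it crosses the y-axis at the gridline y = 0.
Finally, fitting integer coefficients to these (and the overall shape) gives p.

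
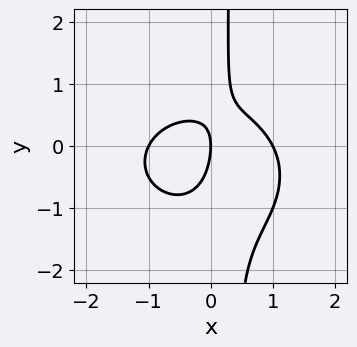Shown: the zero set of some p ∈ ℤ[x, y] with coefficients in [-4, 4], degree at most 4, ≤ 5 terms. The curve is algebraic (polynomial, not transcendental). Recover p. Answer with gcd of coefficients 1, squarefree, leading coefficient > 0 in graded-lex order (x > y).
Degree: no degree-2 curve has this shape, so deg p = 3.
From the axis intercepts and sections: the x-axis gridline crossings are at x ∈ {-1, 0, 1}; it meets the y-axis at y = 0 (among the integer gridlines).
These observations pin down the coefficients.

2*x^3 + 3*x*y^2 + 2*x*y - y^2 - 2*x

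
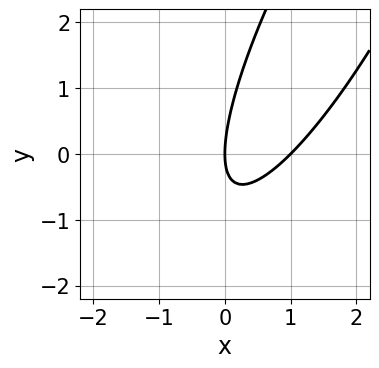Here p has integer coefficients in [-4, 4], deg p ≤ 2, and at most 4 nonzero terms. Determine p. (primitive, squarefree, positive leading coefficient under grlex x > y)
First, degree: a generic line meets the curve in up to 2 points, so deg p = 2.
Next, reading off the gridlines: the x-axis gridline crossings are at x ∈ {0, 1}; it crosses the y-axis at the gridline y = 0.
Finally, fitting integer coefficients to these (and the overall shape) gives p.

3*x^2 - 3*x*y + y^2 - 3*x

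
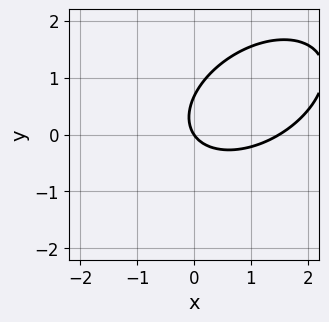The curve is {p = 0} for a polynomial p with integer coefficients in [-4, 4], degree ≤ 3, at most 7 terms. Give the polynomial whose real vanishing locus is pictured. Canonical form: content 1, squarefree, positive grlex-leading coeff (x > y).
2*x^2 - 2*x*y + 3*y^2 - 3*x - 2*y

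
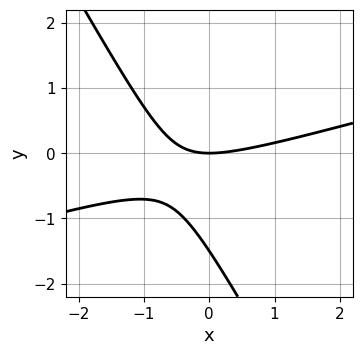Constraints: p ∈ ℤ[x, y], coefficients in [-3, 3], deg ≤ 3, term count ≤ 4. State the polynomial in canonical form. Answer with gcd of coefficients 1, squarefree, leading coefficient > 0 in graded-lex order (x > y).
x^2 - 3*x*y - 2*y^2 - 3*y

First, the degree is 2 — no degree-1 curve has this shape.
Next, against the integer gridlines: one x-axis crossing is at x = 0; one y-axis crossing is at y = 0.
Finally, solving for integer coefficients yields p as stated.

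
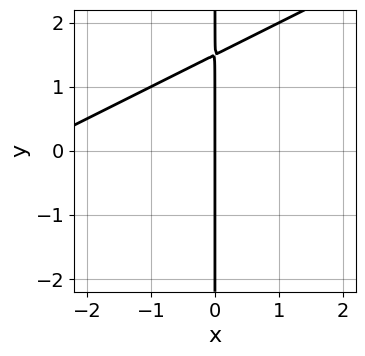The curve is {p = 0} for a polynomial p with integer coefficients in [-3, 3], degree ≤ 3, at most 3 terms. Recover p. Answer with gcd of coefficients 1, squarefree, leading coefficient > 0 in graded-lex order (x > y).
x^2 - 2*x*y + 3*x

(a) Degree: the shape is more complex than any degree-1 curve, so deg p = 2.
(b) Against the integer gridlines: it meets the x-axis at x = 0 (among the integer gridlines); the visible y-axis segment lies entirely on the curve.
(c) Putting this together gives p.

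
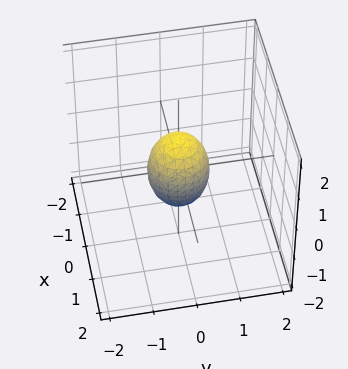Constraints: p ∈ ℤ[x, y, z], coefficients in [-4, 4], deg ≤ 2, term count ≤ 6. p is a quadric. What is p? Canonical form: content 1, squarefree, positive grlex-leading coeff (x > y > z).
2*x^2 + 2*y^2 + z^2 - 1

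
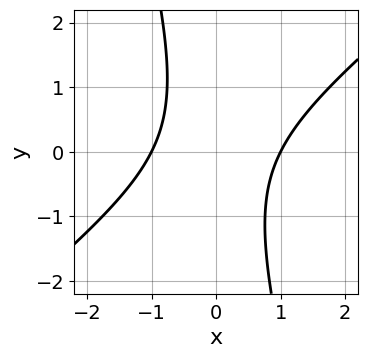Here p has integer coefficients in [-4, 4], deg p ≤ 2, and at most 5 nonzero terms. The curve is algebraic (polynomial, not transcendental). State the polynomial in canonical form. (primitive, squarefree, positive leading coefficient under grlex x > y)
First, deg p = 2. A generic line meets the curve in up to 2 points.
Then, from the visible intercepts: among the integer gridlines, it crosses the x-axis at x ∈ {-1, 1}; it misses every integer gridline on the y-axis.
Finally, matching integer coefficients to the picture gives p.

3*x^2 - 3*x*y - y^2 - 3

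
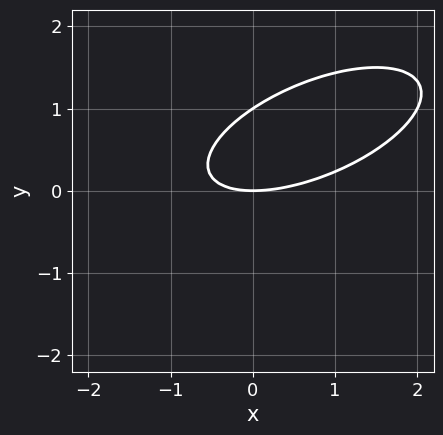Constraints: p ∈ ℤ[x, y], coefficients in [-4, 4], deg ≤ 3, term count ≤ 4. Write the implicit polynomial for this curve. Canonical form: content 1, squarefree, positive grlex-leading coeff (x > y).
x^2 - 2*x*y + 3*y^2 - 3*y

1. The degree is 2 — the shape is more complex than any degree-1 curve.
2. Against the integer gridlines: it meets the x-axis at x = 0 (among the integer gridlines); among the integer gridlines, it crosses the y-axis at y ∈ {0, 1}.
3. Together with the visible shape, these determine p as stated.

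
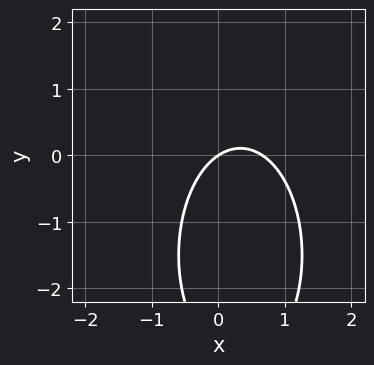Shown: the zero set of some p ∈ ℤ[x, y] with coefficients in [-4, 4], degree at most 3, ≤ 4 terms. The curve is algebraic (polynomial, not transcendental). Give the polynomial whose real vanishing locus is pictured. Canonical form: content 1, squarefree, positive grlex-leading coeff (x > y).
3*x^2 + y^2 - 2*x + 3*y

(a) The degree is 2 — a generic line meets the curve in up to 2 points.
(b) From the visible intercepts: it crosses the x-axis at the gridline x = 0; one y-axis crossing is at y = 0.
(c) Fitting integer coefficients to these (and the overall shape) gives p.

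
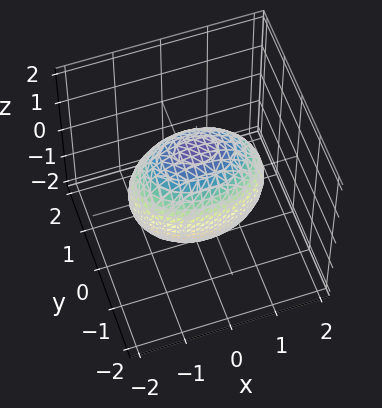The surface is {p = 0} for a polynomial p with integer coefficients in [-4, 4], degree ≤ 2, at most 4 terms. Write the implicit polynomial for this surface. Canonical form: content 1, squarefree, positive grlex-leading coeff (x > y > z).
First, deg p = 2.
Next, symmetries: mirror symmetry y ↦ −y ⇒ only even powers of y; the z ↦ −z reflection is a symmetry, so z appears only in even powers; mirror symmetry x ↦ −x ⇒ only even powers of x.
Then, against the integer gridlines: the y-axis gridline crossings are at y ∈ {-1, 1}.
Finally, matching integer coefficients to the picture gives p.

x^2 + 2*y^2 + z^2 - 2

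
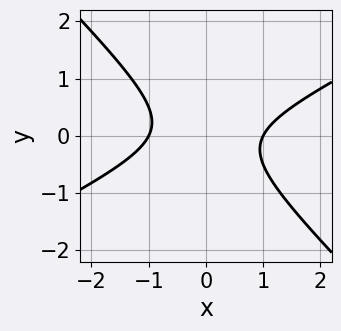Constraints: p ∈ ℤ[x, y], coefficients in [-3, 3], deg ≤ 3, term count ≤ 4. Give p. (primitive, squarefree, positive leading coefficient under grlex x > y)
First, degree: the shape is more complex than any degree-1 curve, so deg p = 2.
Then, checking where it meets the axes: no y-intercept at any integer in the box; among the integer gridlines, it crosses the x-axis at x ∈ {-1, 1}.
Finally, the integer polynomial consistent with all of this is the stated p.

x^2 - x*y - 2*y^2 - 1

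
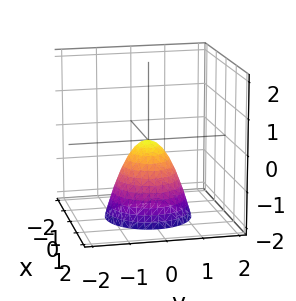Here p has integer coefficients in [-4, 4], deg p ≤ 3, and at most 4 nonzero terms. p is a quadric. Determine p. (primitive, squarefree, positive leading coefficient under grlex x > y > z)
First, the degree is 2 — a single bowl opening along one axis; a quadric.
Then, by symmetry, the z-axis is an axis of rotation, so x and y enter only as x² + y².
Then, checking where it meets the axes: one z-axis crossing is at z = 0; one x-axis crossing is at x = 0.
Finally, fitting integer coefficients to these (and the overall shape) gives p.

3*x^2 + 3*y^2 + 2*z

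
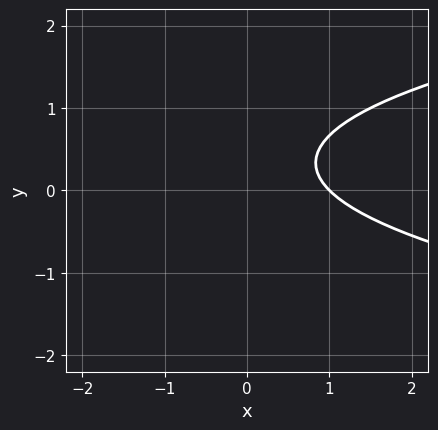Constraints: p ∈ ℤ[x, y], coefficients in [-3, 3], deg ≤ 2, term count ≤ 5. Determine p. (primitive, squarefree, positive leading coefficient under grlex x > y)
3*y^2 - 2*x - 2*y + 2

First, the degree is 2 — a generic line meets the curve in up to 2 points.
Then, reading off the gridlines: one x-axis crossing is at x = 1; it misses every integer gridline on the y-axis.
Finally, matching integer coefficients to the picture gives p.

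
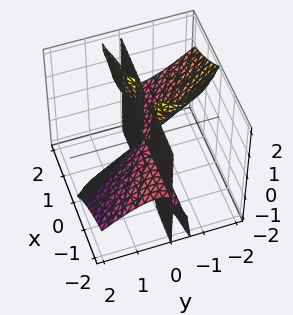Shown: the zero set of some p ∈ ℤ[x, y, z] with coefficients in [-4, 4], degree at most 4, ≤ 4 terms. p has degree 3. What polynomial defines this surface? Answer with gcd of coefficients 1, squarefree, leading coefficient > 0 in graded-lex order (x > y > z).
x*y^2 - x*y*z + 2*y^3 + 2*y^2*z

The picture has 3 separate pieces.
Degree: no degree-2 surface has this shape, so deg p = 3.
Reading off the gridlines: it crosses the y-axis at the gridline y = 0; every point of the z-axis in the box is on the surface; the visible x-axis segment lies entirely on the surface.
Assembling these constraints gives the stated polynomial.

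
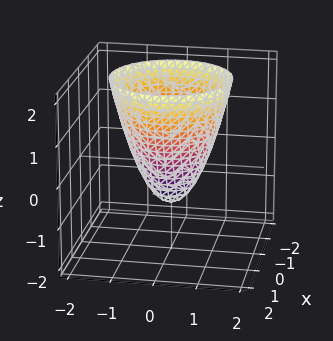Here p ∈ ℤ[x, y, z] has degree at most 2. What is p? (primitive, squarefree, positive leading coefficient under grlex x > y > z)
3*x^2 + 3*y^2 - 2*z - 2

(a) Degree: no degree-1 surface has this shape, so deg p = 2.
(b) Symmetries: the z-axis is an axis of rotation, so x and y enter only as x² + y².
(c) Observable constraints: a circular section at z = 2 has radius between 1 and 2; it meets the z-axis at z = -1 (among the integer gridlines).
(d) Assembling these constraints gives the stated polynomial.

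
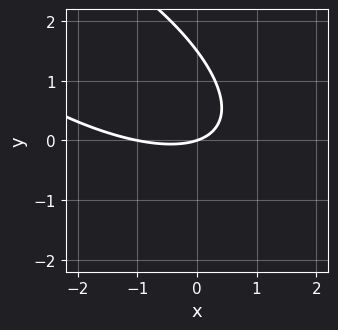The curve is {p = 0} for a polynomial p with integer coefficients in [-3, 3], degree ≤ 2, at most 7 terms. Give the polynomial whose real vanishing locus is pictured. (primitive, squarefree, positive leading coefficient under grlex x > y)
The degree is 2 — a generic line meets the curve in up to 2 points.
Observable constraints: it crosses the y-axis at the gridline y = 0; among the integer gridlines, it crosses the x-axis at x ∈ {-1, 0}.
Matching integer coefficients to the picture gives p.

x^2 + 2*x*y + 2*y^2 + x - 3*y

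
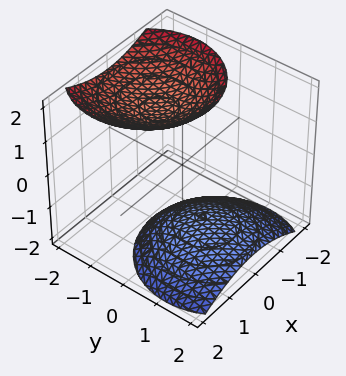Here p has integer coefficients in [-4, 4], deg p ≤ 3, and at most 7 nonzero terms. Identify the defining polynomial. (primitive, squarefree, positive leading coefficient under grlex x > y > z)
x^2 + y^2 + y*z - z^2 + 2

The picture has 2 separate pieces. They look like related sheets of one shape, so recover p as a whole.
The degree is 2 — a generic line meets the surface in up to 2 points.
Against the integer gridlines: the surface avoids every integer x-axis point in the box; the surface avoids every integer y-axis point in the box.
Putting this together gives p.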